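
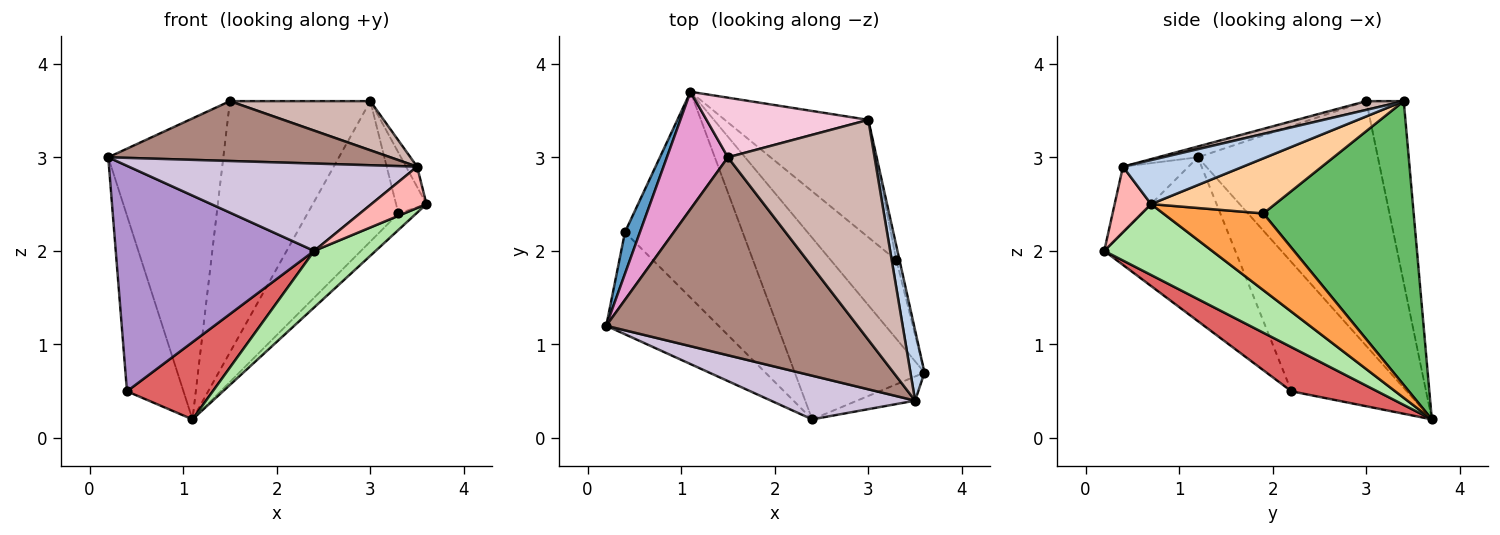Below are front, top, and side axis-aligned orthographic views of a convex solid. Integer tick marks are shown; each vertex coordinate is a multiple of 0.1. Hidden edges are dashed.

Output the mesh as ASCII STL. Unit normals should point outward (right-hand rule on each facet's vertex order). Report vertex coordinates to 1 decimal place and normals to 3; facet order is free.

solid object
 facet normal -0.893 0.438 0.104
  outer loop
   vertex 0.4 2.2 0.5
   vertex 0.2 1.2 3.0
   vertex 1.1 3.7 0.2
  endloop
 endfacet
 facet normal 0.949 0.087 0.303
  outer loop
   vertex 3.5 0.4 2.9
   vertex 3.6 0.7 2.5
   vertex 3.0 3.4 3.6
  endloop
 endfacet
 facet normal 0.754 0.135 -0.643
  outer loop
   vertex 3.3 1.9 2.4
   vertex 3.6 0.7 2.5
   vertex 1.1 3.7 0.2
  endloop
 endfacet
 facet normal 0.970 0.238 -0.055
  outer loop
   vertex 3.3 1.9 2.4
   vertex 3.0 3.4 3.6
   vertex 3.6 0.7 2.5
  endloop
 endfacet
 facet normal 0.785 0.475 -0.397
  outer loop
   vertex 3.3 1.9 2.4
   vertex 1.1 3.7 0.2
   vertex 3.0 3.4 3.6
  endloop
 endfacet
 facet normal 0.463 -0.264 -0.847
  outer loop
   vertex 2.4 0.2 2.0
   vertex 1.1 3.7 0.2
   vertex 3.6 0.7 2.5
  endloop
 endfacet
 facet normal 0.331 -0.331 -0.883
  outer loop
   vertex 2.4 0.2 2.0
   vertex 0.4 2.2 0.5
   vertex 1.1 3.7 0.2
  endloop
 endfacet
 facet normal 0.495 -0.750 -0.439
  outer loop
   vertex 2.4 0.2 2.0
   vertex 3.6 0.7 2.5
   vertex 3.5 0.4 2.9
  endloop
 endfacet
 facet normal -0.515 -0.781 -0.353
  outer loop
   vertex 2.4 0.2 2.0
   vertex 0.2 1.2 3.0
   vertex 0.4 2.2 0.5
  endloop
 endfacet
 facet normal -0.199 -0.877 0.438
  outer loop
   vertex 2.4 0.2 2.0
   vertex 3.5 0.4 2.9
   vertex 0.2 1.2 3.0
  endloop
 endfacet
 facet normal -0.041 -0.289 0.956
  outer loop
   vertex 1.5 3.0 3.6
   vertex 0.2 1.2 3.0
   vertex 3.5 0.4 2.9
  endloop
 endfacet
 facet normal 0.058 -0.218 0.974
  outer loop
   vertex 1.5 3.0 3.6
   vertex 3.5 0.4 2.9
   vertex 3.0 3.4 3.6
  endloop
 endfacet
 facet normal -0.825 0.527 0.206
  outer loop
   vertex 1.5 3.0 3.6
   vertex 1.1 3.7 0.2
   vertex 0.2 1.2 3.0
  endloop
 endfacet
 facet normal -0.251 0.942 0.223
  outer loop
   vertex 1.5 3.0 3.6
   vertex 3.0 3.4 3.6
   vertex 1.1 3.7 0.2
  endloop
 endfacet
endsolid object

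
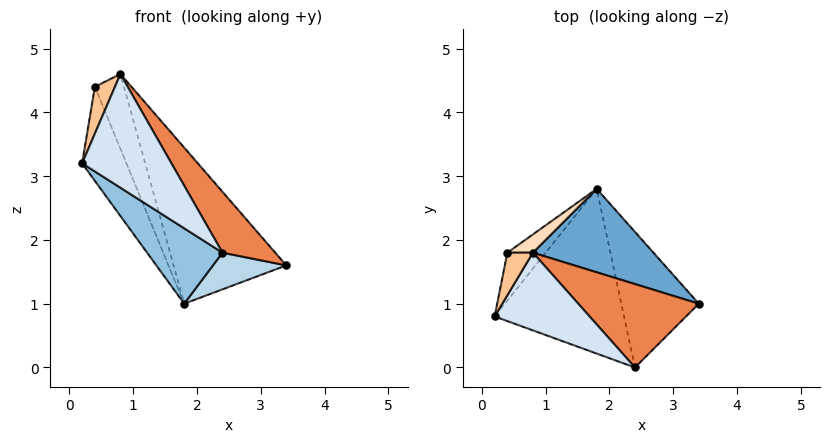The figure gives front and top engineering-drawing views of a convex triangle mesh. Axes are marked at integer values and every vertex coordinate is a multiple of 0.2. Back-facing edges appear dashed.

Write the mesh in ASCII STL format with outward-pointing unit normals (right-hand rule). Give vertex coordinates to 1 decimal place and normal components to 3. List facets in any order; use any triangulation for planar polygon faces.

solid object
 facet normal 0.632 0.683 0.365
  outer loop
   vertex 0.8 1.8 4.6
   vertex 3.4 1.0 1.6
   vertex 1.8 2.8 1.0
  endloop
 endfacet
 facet normal -0.590 -0.336 -0.734
  outer loop
   vertex 2.4 0.0 1.8
   vertex 0.2 0.8 3.2
   vertex 1.8 2.8 1.0
  endloop
 endfacet
 facet normal 0.068 -0.261 -0.963
  outer loop
   vertex 2.4 0.0 1.8
   vertex 1.8 2.8 1.0
   vertex 3.4 1.0 1.6
  endloop
 endfacet
 facet normal 0.059 -0.824 0.563
  outer loop
   vertex 2.4 0.0 1.8
   vertex 0.8 1.8 4.6
   vertex 0.2 0.8 3.2
  endloop
 endfacet
 facet normal 0.600 -0.471 0.646
  outer loop
   vertex 2.4 0.0 1.8
   vertex 3.4 1.0 1.6
   vertex 0.8 1.8 4.6
  endloop
 endfacet
 facet normal -0.867 0.445 -0.226
  outer loop
   vertex 0.4 1.8 4.4
   vertex 1.8 2.8 1.0
   vertex 0.2 0.8 3.2
  endloop
 endfacet
 facet normal -0.319 -0.701 0.638
  outer loop
   vertex 0.4 1.8 4.4
   vertex 0.2 0.8 3.2
   vertex 0.8 1.8 4.6
  endloop
 endfacet
 facet normal -0.118 0.965 0.235
  outer loop
   vertex 0.4 1.8 4.4
   vertex 0.8 1.8 4.6
   vertex 1.8 2.8 1.0
  endloop
 endfacet
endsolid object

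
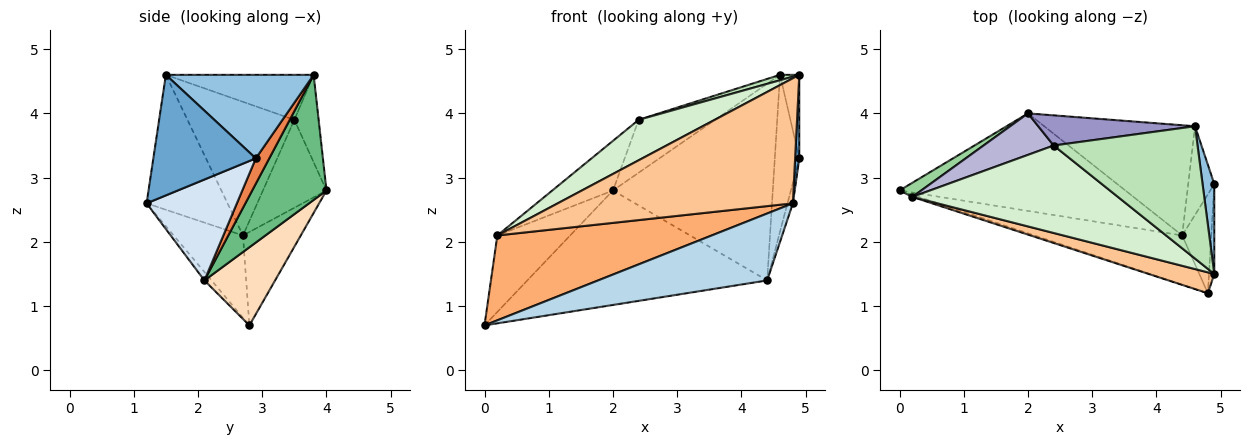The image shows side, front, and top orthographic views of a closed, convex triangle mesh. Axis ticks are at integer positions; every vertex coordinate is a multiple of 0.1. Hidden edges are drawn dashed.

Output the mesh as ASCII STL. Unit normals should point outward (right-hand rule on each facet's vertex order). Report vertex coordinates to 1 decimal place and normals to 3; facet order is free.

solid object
 facet normal 0.998 -0.041 -0.044
  outer loop
   vertex 4.9 1.5 4.6
   vertex 4.8 1.2 2.6
   vertex 4.9 2.9 3.3
  endloop
 endfacet
 facet normal 0.982 0.128 0.138
  outer loop
   vertex 4.9 1.5 4.6
   vertex 4.9 2.9 3.3
   vertex 4.6 3.8 4.6
  endloop
 endfacet
 facet normal -0.034 -0.805 -0.592
  outer loop
   vertex 4.4 2.1 1.4
   vertex 4.8 1.2 2.6
   vertex 0.0 2.8 0.7
  endloop
 endfacet
 facet normal 0.959 0.057 -0.277
  outer loop
   vertex 4.4 2.1 1.4
   vertex 4.9 2.9 3.3
   vertex 4.8 1.2 2.6
  endloop
 endfacet
 facet normal 0.431 0.785 -0.444
  outer loop
   vertex 4.4 2.1 1.4
   vertex 4.6 3.8 4.6
   vertex 4.9 2.9 3.3
  endloop
 endfacet
 facet normal -0.308 -0.951 -0.024
  outer loop
   vertex 0.2 2.7 2.1
   vertex 0.0 2.8 0.7
   vertex 4.8 1.2 2.6
  endloop
 endfacet
 facet normal -0.322 -0.934 0.156
  outer loop
   vertex 0.2 2.7 2.1
   vertex 4.8 1.2 2.6
   vertex 4.9 1.5 4.6
  endloop
 endfacet
 facet normal 0.219 0.743 -0.633
  outer loop
   vertex 2.0 4.0 2.8
   vertex 4.4 2.1 1.4
   vertex 0.0 2.8 0.7
  endloop
 endfacet
 facet normal 0.376 0.808 -0.453
  outer loop
   vertex 2.0 4.0 2.8
   vertex 4.6 3.8 4.6
   vertex 4.4 2.1 1.4
  endloop
 endfacet
 facet normal -0.615 0.775 0.143
  outer loop
   vertex 2.0 4.0 2.8
   vertex 0.0 2.8 0.7
   vertex 0.2 2.7 2.1
  endloop
 endfacet
 facet normal -0.298 -0.039 0.954
  outer loop
   vertex 2.4 3.5 3.9
   vertex 4.9 1.5 4.6
   vertex 4.6 3.8 4.6
  endloop
 endfacet
 facet normal -0.508 -0.362 0.782
  outer loop
   vertex 2.4 3.5 3.9
   vertex 0.2 2.7 2.1
   vertex 4.9 1.5 4.6
  endloop
 endfacet
 facet normal -0.266 0.837 0.477
  outer loop
   vertex 2.4 3.5 3.9
   vertex 4.6 3.8 4.6
   vertex 2.0 4.0 2.8
  endloop
 endfacet
 facet normal -0.626 0.598 0.500
  outer loop
   vertex 2.4 3.5 3.9
   vertex 2.0 4.0 2.8
   vertex 0.2 2.7 2.1
  endloop
 endfacet
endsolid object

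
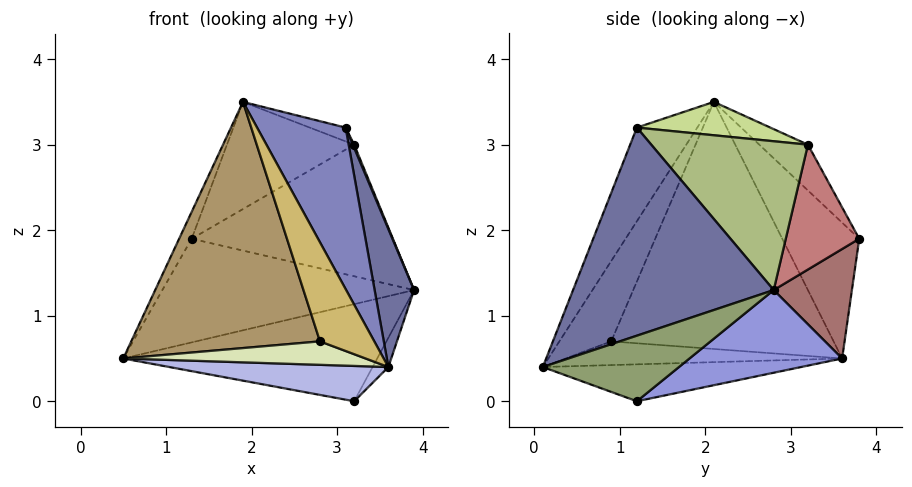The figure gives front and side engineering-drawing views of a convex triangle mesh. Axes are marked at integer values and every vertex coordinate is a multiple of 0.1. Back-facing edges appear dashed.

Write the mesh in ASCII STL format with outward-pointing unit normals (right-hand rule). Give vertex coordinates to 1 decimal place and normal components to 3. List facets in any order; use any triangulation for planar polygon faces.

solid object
 facet normal 0.952 -0.187 0.243
  outer loop
   vertex 3.1 1.2 3.2
   vertex 3.6 0.1 0.4
   vertex 3.9 2.8 1.3
  endloop
 endfacet
 facet normal -0.550 -0.806 0.218
  outer loop
   vertex 3.1 1.2 3.2
   vertex 1.9 2.1 3.5
   vertex 3.6 0.1 0.4
  endloop
 endfacet
 facet normal 0.309 0.515 -0.800
  outer loop
   vertex 3.2 1.2 0.0
   vertex 0.5 3.6 0.5
   vertex 3.9 2.8 1.3
  endloop
 endfacet
 facet normal -0.535 -0.454 -0.712
  outer loop
   vertex 3.2 1.2 0.0
   vertex 3.6 0.1 0.4
   vertex 0.5 3.6 0.5
  endloop
 endfacet
 facet normal 0.823 0.095 -0.560
  outer loop
   vertex 3.2 1.2 0.0
   vertex 3.9 2.8 1.3
   vertex 3.6 0.1 0.4
  endloop
 endfacet
 facet normal 0.924 -0.008 0.382
  outer loop
   vertex 3.2 3.2 3.0
   vertex 3.1 1.2 3.2
   vertex 3.9 2.8 1.3
  endloop
 endfacet
 facet normal 0.298 0.080 0.951
  outer loop
   vertex 3.2 3.2 3.0
   vertex 1.9 2.1 3.5
   vertex 3.1 1.2 3.2
  endloop
 endfacet
 facet normal -0.730 -0.640 -0.241
  outer loop
   vertex 2.8 0.9 0.7
   vertex 0.5 3.6 0.5
   vertex 3.6 0.1 0.4
  endloop
 endfacet
 facet normal -0.762 -0.647 0.032
  outer loop
   vertex 2.8 0.9 0.7
   vertex 1.9 2.1 3.5
   vertex 0.5 3.6 0.5
  endloop
 endfacet
 facet normal -0.688 -0.721 0.088
  outer loop
   vertex 2.8 0.9 0.7
   vertex 3.6 0.1 0.4
   vertex 1.9 2.1 3.5
  endloop
 endfacet
 facet normal -0.868 0.141 0.476
  outer loop
   vertex 1.3 3.8 1.9
   vertex 0.5 3.6 0.5
   vertex 1.9 2.1 3.5
  endloop
 endfacet
 facet normal -0.237 0.620 0.748
  outer loop
   vertex 1.3 3.8 1.9
   vertex 1.9 2.1 3.5
   vertex 3.2 3.2 3.0
  endloop
 endfacet
 facet normal 0.284 0.913 -0.293
  outer loop
   vertex 1.3 3.8 1.9
   vertex 3.9 2.8 1.3
   vertex 0.5 3.6 0.5
  endloop
 endfacet
 facet normal 0.342 0.936 -0.080
  outer loop
   vertex 1.3 3.8 1.9
   vertex 3.2 3.2 3.0
   vertex 3.9 2.8 1.3
  endloop
 endfacet
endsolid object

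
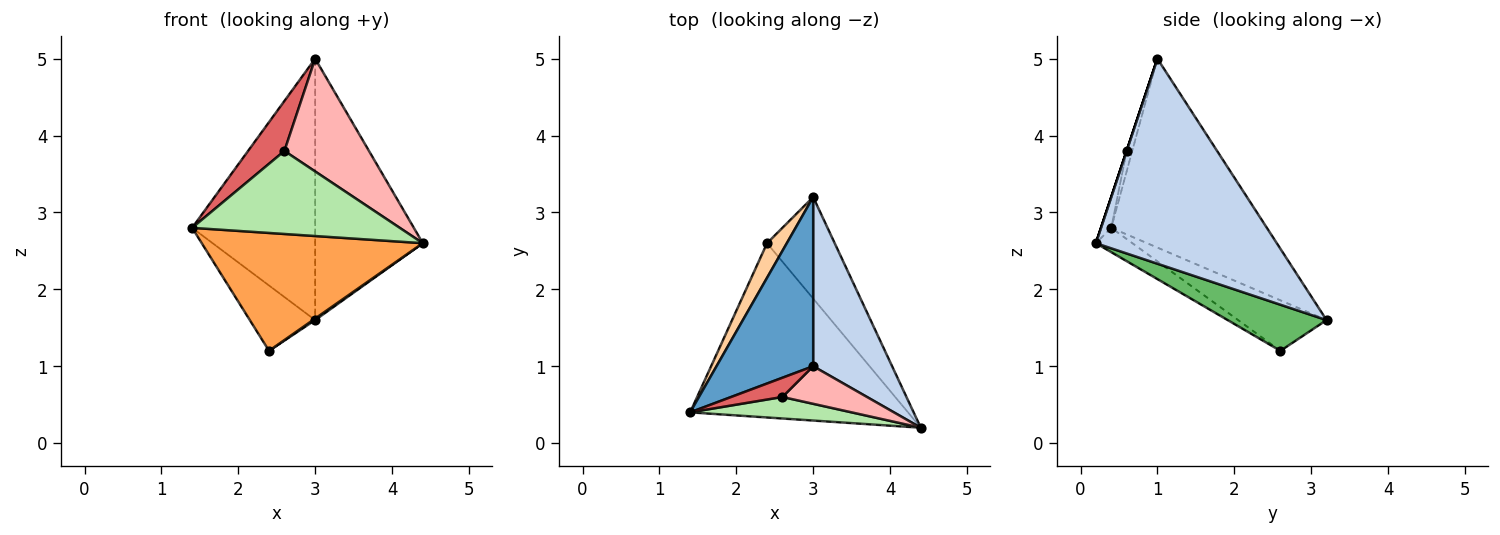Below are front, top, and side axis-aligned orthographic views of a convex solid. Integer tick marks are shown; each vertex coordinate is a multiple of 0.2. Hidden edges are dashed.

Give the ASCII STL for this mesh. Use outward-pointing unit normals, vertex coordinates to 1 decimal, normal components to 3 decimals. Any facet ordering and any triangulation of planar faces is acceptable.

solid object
 facet normal -0.728 0.576 0.372
  outer loop
   vertex 3.0 1.0 5.0
   vertex 3.0 3.2 1.6
   vertex 1.4 0.4 2.8
  endloop
 endfacet
 facet normal 0.816 0.485 0.314
  outer loop
   vertex 3.0 1.0 5.0
   vertex 4.4 0.2 2.6
   vertex 3.0 3.2 1.6
  endloop
 endfacet
 facet normal -0.092 -0.558 -0.825
  outer loop
   vertex 2.4 2.6 1.2
   vertex 4.4 0.2 2.6
   vertex 1.4 0.4 2.8
  endloop
 endfacet
 facet normal -0.767 0.567 0.300
  outer loop
   vertex 2.4 2.6 1.2
   vertex 1.4 0.4 2.8
   vertex 3.0 3.2 1.6
  endloop
 endfacet
 facet normal 0.563 -0.013 -0.826
  outer loop
   vertex 2.4 2.6 1.2
   vertex 3.0 3.2 1.6
   vertex 4.4 0.2 2.6
  endloop
 endfacet
 facet normal -0.048 -0.967 0.251
  outer loop
   vertex 2.6 0.6 3.8
   vertex 1.4 0.4 2.8
   vertex 4.4 0.2 2.6
  endloop
 endfacet
 facet normal -0.142 -0.924 0.355
  outer loop
   vertex 2.6 0.6 3.8
   vertex 3.0 1.0 5.0
   vertex 1.4 0.4 2.8
  endloop
 endfacet
 facet normal 0.000 -0.949 0.316
  outer loop
   vertex 2.6 0.6 3.8
   vertex 4.4 0.2 2.6
   vertex 3.0 1.0 5.0
  endloop
 endfacet
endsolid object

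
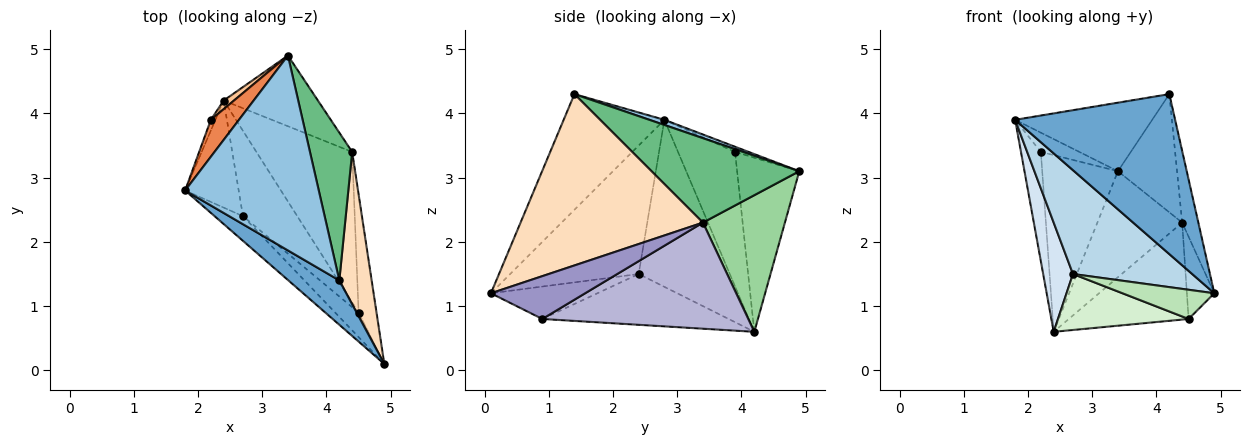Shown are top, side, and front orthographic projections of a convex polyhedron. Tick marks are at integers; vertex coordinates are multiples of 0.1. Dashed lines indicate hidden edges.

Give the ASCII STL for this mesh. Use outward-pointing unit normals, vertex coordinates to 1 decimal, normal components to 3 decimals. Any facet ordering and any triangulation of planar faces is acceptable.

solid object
 facet normal -0.519 -0.824 0.228
  outer loop
   vertex 4.2 1.4 4.3
   vertex 1.8 2.8 3.9
   vertex 4.9 0.1 1.2
  endloop
 endfacet
 facet normal 0.036 0.332 0.943
  outer loop
   vertex 4.2 1.4 4.3
   vertex 3.4 4.9 3.1
   vertex 1.8 2.8 3.9
  endloop
 endfacet
 facet normal -0.724 -0.671 -0.159
  outer loop
   vertex 2.7 2.4 1.5
   vertex 4.9 0.1 1.2
   vertex 1.8 2.8 3.9
  endloop
 endfacet
 facet normal -0.909 -0.297 -0.291
  outer loop
   vertex 2.7 2.4 1.5
   vertex 1.8 2.8 3.9
   vertex 2.4 4.2 0.6
  endloop
 endfacet
 facet normal -0.162 0.456 0.875
  outer loop
   vertex 2.2 3.9 3.4
   vertex 1.8 2.8 3.9
   vertex 3.4 4.9 3.1
  endloop
 endfacet
 facet normal -0.944 0.329 -0.032
  outer loop
   vertex 2.2 3.9 3.4
   vertex 2.4 4.2 0.6
   vertex 1.8 2.8 3.9
  endloop
 endfacet
 facet normal -0.634 0.772 0.037
  outer loop
   vertex 2.2 3.9 3.4
   vertex 3.4 4.9 3.1
   vertex 2.4 4.2 0.6
  endloop
 endfacet
 facet normal 0.979 0.087 0.185
  outer loop
   vertex 4.4 3.4 2.3
   vertex 4.2 1.4 4.3
   vertex 4.9 0.1 1.2
  endloop
 endfacet
 facet normal 0.842 0.337 0.421
  outer loop
   vertex 4.4 3.4 2.3
   vertex 3.4 4.9 3.1
   vertex 4.2 1.4 4.3
  endloop
 endfacet
 facet normal 0.627 0.648 -0.432
  outer loop
   vertex 4.4 3.4 2.3
   vertex 2.4 4.2 0.6
   vertex 3.4 4.9 3.1
  endloop
 endfacet
 facet normal -0.664 -0.572 -0.481
  outer loop
   vertex 4.5 0.9 0.8
   vertex 4.9 0.1 1.2
   vertex 2.7 2.4 1.5
  endloop
 endfacet
 facet normal -0.616 -0.432 -0.659
  outer loop
   vertex 4.5 0.9 0.8
   vertex 2.7 2.4 1.5
   vertex 2.4 4.2 0.6
  endloop
 endfacet
 facet normal 0.891 0.259 -0.373
  outer loop
   vertex 4.5 0.9 0.8
   vertex 4.4 3.4 2.3
   vertex 4.9 0.1 1.2
  endloop
 endfacet
 facet normal 0.681 0.396 -0.615
  outer loop
   vertex 4.5 0.9 0.8
   vertex 2.4 4.2 0.6
   vertex 4.4 3.4 2.3
  endloop
 endfacet
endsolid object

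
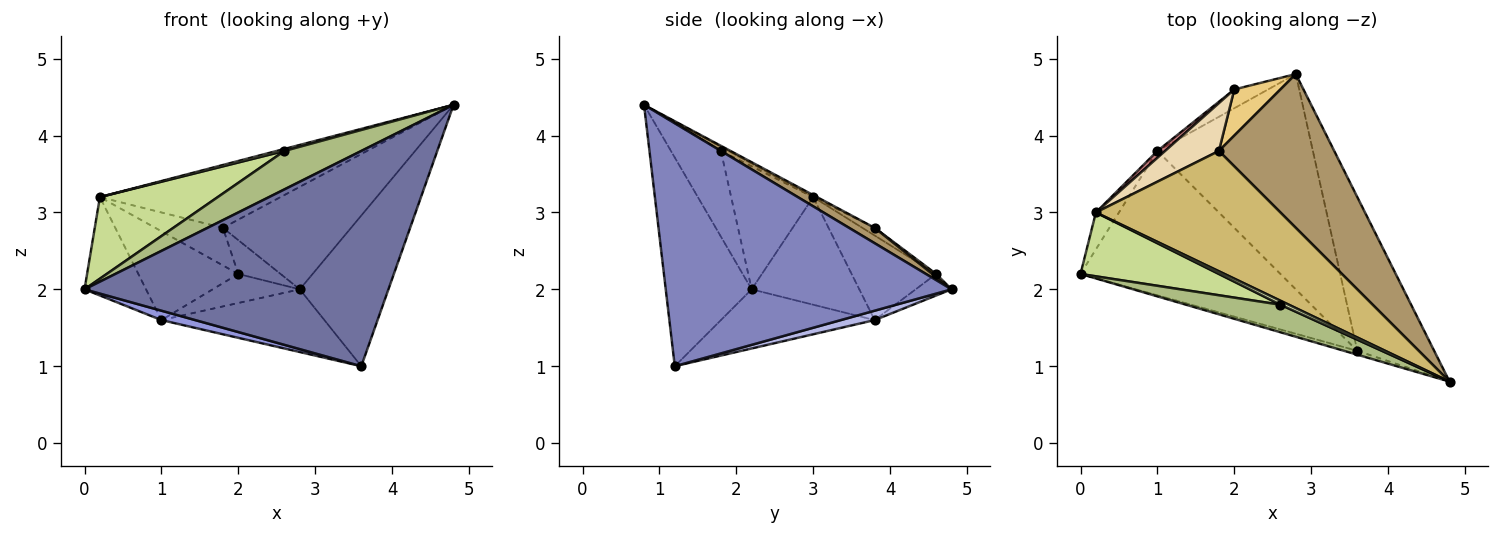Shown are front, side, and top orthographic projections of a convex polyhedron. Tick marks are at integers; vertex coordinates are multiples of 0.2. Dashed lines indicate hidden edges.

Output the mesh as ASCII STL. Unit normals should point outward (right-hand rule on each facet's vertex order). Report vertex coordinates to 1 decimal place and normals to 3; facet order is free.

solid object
 facet normal -0.272 -0.962 -0.017
  outer loop
   vertex 3.6 1.2 1.0
   vertex 4.8 0.8 4.4
   vertex 0.0 2.2 2.0
  endloop
 endfacet
 facet normal 0.914 0.284 -0.289
  outer loop
   vertex 3.6 1.2 1.0
   vertex 2.8 4.8 2.0
   vertex 4.8 0.8 4.4
  endloop
 endfacet
 facet normal -0.283 -0.062 -0.957
  outer loop
   vertex 1.0 3.8 1.6
   vertex 3.6 1.2 1.0
   vertex 0.0 2.2 2.0
  endloop
 endfacet
 facet normal 0.058 0.279 -0.959
  outer loop
   vertex 1.0 3.8 1.6
   vertex 2.8 4.8 2.0
   vertex 3.6 1.2 1.0
  endloop
 endfacet
 facet normal -0.854 0.488 -0.183
  outer loop
   vertex 1.0 3.8 1.6
   vertex 0.0 2.2 2.0
   vertex 0.2 3.0 3.2
  endloop
 endfacet
 facet normal -0.467 -0.719 0.515
  outer loop
   vertex 2.6 1.8 3.8
   vertex 0.0 2.2 2.0
   vertex 4.8 0.8 4.4
  endloop
 endfacet
 facet normal -0.480 -0.691 0.541
  outer loop
   vertex 2.6 1.8 3.8
   vertex 0.2 3.0 3.2
   vertex 0.0 2.2 2.0
  endloop
 endfacet
 facet normal -0.408 -0.408 0.816
  outer loop
   vertex 2.6 1.8 3.8
   vertex 4.8 0.8 4.4
   vertex 0.2 3.0 3.2
  endloop
 endfacet
 facet normal 0.110 0.551 0.827
  outer loop
   vertex 1.8 3.8 2.8
   vertex 4.8 0.8 4.4
   vertex 2.8 4.8 2.0
  endloop
 endfacet
 facet normal -0.010 0.463 0.886
  outer loop
   vertex 1.8 3.8 2.8
   vertex 0.2 3.0 3.2
   vertex 4.8 0.8 4.4
  endloop
 endfacet
 facet normal 0.054 0.591 0.805
  outer loop
   vertex 2.0 4.6 2.2
   vertex 1.8 3.8 2.8
   vertex 2.8 4.8 2.0
  endloop
 endfacet
 facet normal -0.112 0.614 0.781
  outer loop
   vertex 2.0 4.6 2.2
   vertex 0.2 3.0 3.2
   vertex 1.8 3.8 2.8
  endloop
 endfacet
 facet normal -0.327 0.793 -0.513
  outer loop
   vertex 2.0 4.6 2.2
   vertex 2.8 4.8 2.0
   vertex 1.0 3.8 1.6
  endloop
 endfacet
 facet normal -0.645 0.762 0.059
  outer loop
   vertex 2.0 4.6 2.2
   vertex 1.0 3.8 1.6
   vertex 0.2 3.0 3.2
  endloop
 endfacet
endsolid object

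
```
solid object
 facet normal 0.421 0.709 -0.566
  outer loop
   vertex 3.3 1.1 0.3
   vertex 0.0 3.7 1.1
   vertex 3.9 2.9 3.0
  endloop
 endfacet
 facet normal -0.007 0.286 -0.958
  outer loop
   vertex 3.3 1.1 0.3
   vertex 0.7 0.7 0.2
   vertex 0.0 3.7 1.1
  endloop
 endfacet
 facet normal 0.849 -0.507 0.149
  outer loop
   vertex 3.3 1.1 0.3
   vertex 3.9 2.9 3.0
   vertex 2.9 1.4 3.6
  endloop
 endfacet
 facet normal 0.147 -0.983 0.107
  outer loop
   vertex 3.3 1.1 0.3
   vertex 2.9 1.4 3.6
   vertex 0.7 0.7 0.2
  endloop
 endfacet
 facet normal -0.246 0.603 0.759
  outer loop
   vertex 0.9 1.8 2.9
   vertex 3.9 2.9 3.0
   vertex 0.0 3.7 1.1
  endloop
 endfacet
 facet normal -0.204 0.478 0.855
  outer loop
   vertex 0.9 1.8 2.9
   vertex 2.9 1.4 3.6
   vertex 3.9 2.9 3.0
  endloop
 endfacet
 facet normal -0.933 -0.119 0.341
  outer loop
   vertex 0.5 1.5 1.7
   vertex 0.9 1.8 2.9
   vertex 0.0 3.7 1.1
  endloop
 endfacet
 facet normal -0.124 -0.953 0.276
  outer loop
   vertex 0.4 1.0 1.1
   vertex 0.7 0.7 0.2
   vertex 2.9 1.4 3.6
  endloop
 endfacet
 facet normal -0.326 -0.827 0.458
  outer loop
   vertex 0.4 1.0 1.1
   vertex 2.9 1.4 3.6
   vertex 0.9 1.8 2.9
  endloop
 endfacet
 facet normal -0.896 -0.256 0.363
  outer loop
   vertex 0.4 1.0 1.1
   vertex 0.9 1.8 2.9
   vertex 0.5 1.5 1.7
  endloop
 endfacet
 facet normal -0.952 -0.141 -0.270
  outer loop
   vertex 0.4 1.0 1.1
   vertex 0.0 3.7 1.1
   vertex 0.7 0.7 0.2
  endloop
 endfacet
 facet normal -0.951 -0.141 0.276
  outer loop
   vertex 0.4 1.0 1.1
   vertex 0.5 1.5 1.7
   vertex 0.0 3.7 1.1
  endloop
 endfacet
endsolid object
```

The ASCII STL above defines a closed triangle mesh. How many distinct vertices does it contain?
8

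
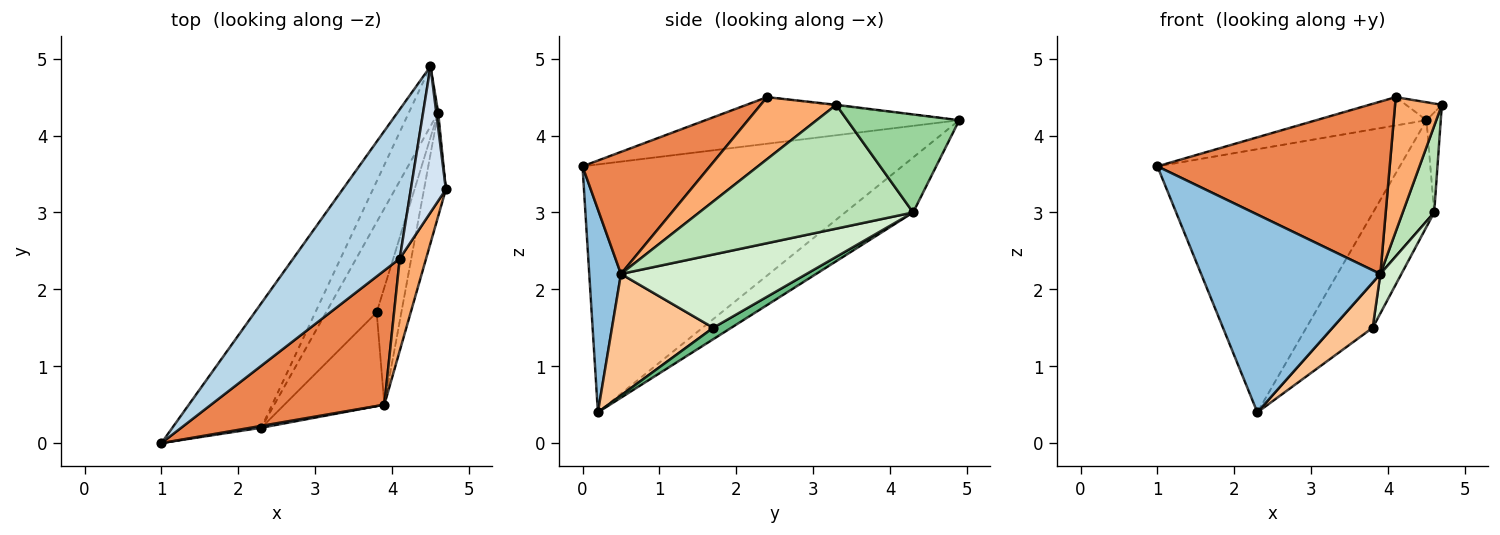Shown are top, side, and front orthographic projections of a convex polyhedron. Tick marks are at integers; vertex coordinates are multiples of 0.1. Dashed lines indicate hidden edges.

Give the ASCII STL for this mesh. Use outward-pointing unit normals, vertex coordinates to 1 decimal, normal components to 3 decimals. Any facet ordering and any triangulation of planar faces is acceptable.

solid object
 facet normal -0.766 0.581 -0.275
  outer loop
   vertex 2.3 0.2 0.4
   vertex 1.0 0.0 3.6
   vertex 4.5 4.9 4.2
  endloop
 endfacet
 facet normal 0.174 -0.985 0.009
  outer loop
   vertex 3.9 0.5 2.2
   vertex 1.0 0.0 3.6
   vertex 2.3 0.2 0.4
  endloop
 endfacet
 facet normal -0.395 0.171 0.903
  outer loop
   vertex 4.1 2.4 4.5
   vertex 4.5 4.9 4.2
   vertex 1.0 0.0 3.6
  endloop
 endfacet
 facet normal -0.017 0.122 0.992
  outer loop
   vertex 4.1 2.4 4.5
   vertex 4.7 3.3 4.4
   vertex 4.5 4.9 4.2
  endloop
 endfacet
 facet normal 0.397 -0.724 0.564
  outer loop
   vertex 4.1 2.4 4.5
   vertex 1.0 0.0 3.6
   vertex 3.9 0.5 2.2
  endloop
 endfacet
 facet normal 0.800 -0.495 0.340
  outer loop
   vertex 4.1 2.4 4.5
   vertex 3.9 0.5 2.2
   vertex 4.7 3.3 4.4
  endloop
 endfacet
 facet normal 0.738 -0.293 -0.608
  outer loop
   vertex 3.8 1.7 1.5
   vertex 3.9 0.5 2.2
   vertex 2.3 0.2 0.4
  endloop
 endfacet
 facet normal -0.691 0.621 -0.368
  outer loop
   vertex 4.6 4.3 3.0
   vertex 2.3 0.2 0.4
   vertex 4.5 4.9 4.2
  endloop
 endfacet
 facet normal 0.198 0.444 -0.874
  outer loop
   vertex 4.6 4.3 3.0
   vertex 3.8 1.7 1.5
   vertex 2.3 0.2 0.4
  endloop
 endfacet
 facet normal 0.992 0.126 0.019
  outer loop
   vertex 4.6 4.3 3.0
   vertex 4.5 4.9 4.2
   vertex 4.7 3.3 4.4
  endloop
 endfacet
 facet normal 0.975 -0.143 -0.172
  outer loop
   vertex 4.6 4.3 3.0
   vertex 4.7 3.3 4.4
   vertex 3.9 0.5 2.2
  endloop
 endfacet
 facet normal 0.942 -0.107 -0.318
  outer loop
   vertex 4.6 4.3 3.0
   vertex 3.9 0.5 2.2
   vertex 3.8 1.7 1.5
  endloop
 endfacet
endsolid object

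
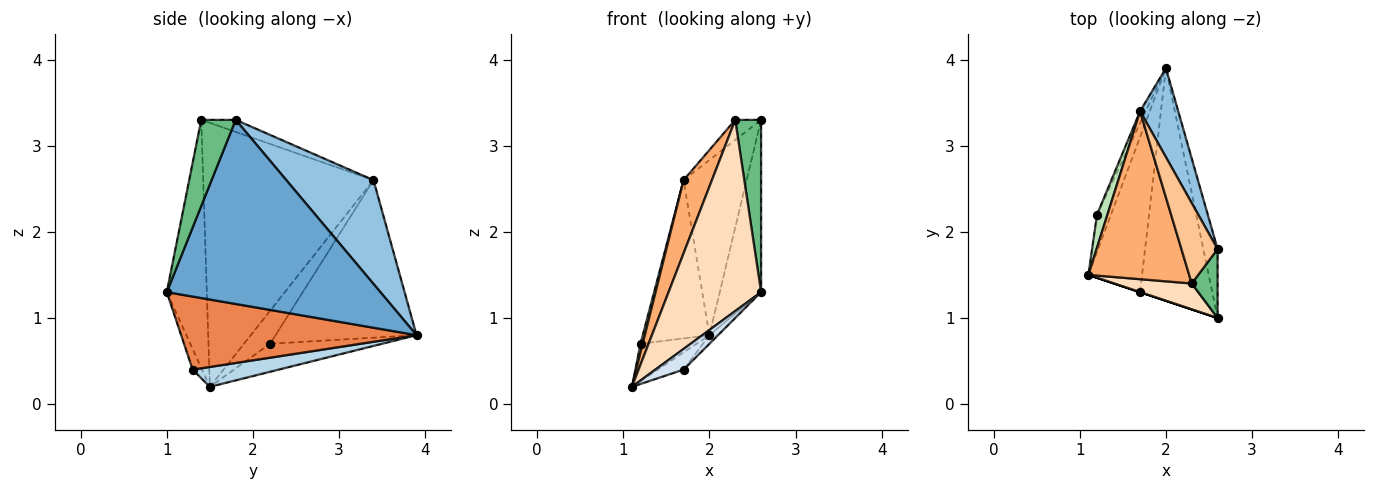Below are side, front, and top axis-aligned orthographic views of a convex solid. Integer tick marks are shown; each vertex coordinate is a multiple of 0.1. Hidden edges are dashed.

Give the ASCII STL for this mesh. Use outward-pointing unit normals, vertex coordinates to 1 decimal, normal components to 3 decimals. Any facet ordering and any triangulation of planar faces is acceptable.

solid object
 facet normal 0.979 0.189 -0.076
  outer loop
   vertex 2.6 1.0 1.3
   vertex 2.0 3.9 0.8
   vertex 2.6 1.8 3.3
  endloop
 endfacet
 facet normal 0.777 0.562 0.285
  outer loop
   vertex 1.7 3.4 2.6
   vertex 2.6 1.8 3.3
   vertex 2.0 3.9 0.8
  endloop
 endfacet
 facet normal 0.345 0.104 -0.933
  outer loop
   vertex 1.7 1.3 0.4
   vertex 1.1 1.5 0.2
   vertex 2.0 3.9 0.8
  endloop
 endfacet
 facet normal -0.316 -0.949 0.000
  outer loop
   vertex 1.7 1.3 0.4
   vertex 2.6 1.0 1.3
   vertex 1.1 1.5 0.2
  endloop
 endfacet
 facet normal 0.711 0.026 -0.703
  outer loop
   vertex 1.7 1.3 0.4
   vertex 2.0 3.9 0.8
   vertex 2.6 1.0 1.3
  endloop
 endfacet
 facet normal -0.923 -0.154 0.352
  outer loop
   vertex 2.3 1.4 3.3
   vertex 1.7 3.4 2.6
   vertex 1.1 1.5 0.2
  endloop
 endfacet
 facet normal -0.308 0.231 0.923
  outer loop
   vertex 2.3 1.4 3.3
   vertex 2.6 1.8 3.3
   vertex 1.7 3.4 2.6
  endloop
 endfacet
 facet normal -0.394 -0.911 0.123
  outer loop
   vertex 2.3 1.4 3.3
   vertex 1.1 1.5 0.2
   vertex 2.6 1.0 1.3
  endloop
 endfacet
 facet normal 0.778 -0.583 0.233
  outer loop
   vertex 2.3 1.4 3.3
   vertex 2.6 1.0 1.3
   vertex 2.6 1.8 3.3
  endloop
 endfacet
 facet normal -0.816 0.408 -0.408
  outer loop
   vertex 1.2 2.2 0.7
   vertex 2.0 3.9 0.8
   vertex 1.1 1.5 0.2
  endloop
 endfacet
 facet normal -0.951 -0.078 0.300
  outer loop
   vertex 1.2 2.2 0.7
   vertex 1.1 1.5 0.2
   vertex 1.7 3.4 2.6
  endloop
 endfacet
 facet normal -0.904 0.427 -0.032
  outer loop
   vertex 1.2 2.2 0.7
   vertex 1.7 3.4 2.6
   vertex 2.0 3.9 0.8
  endloop
 endfacet
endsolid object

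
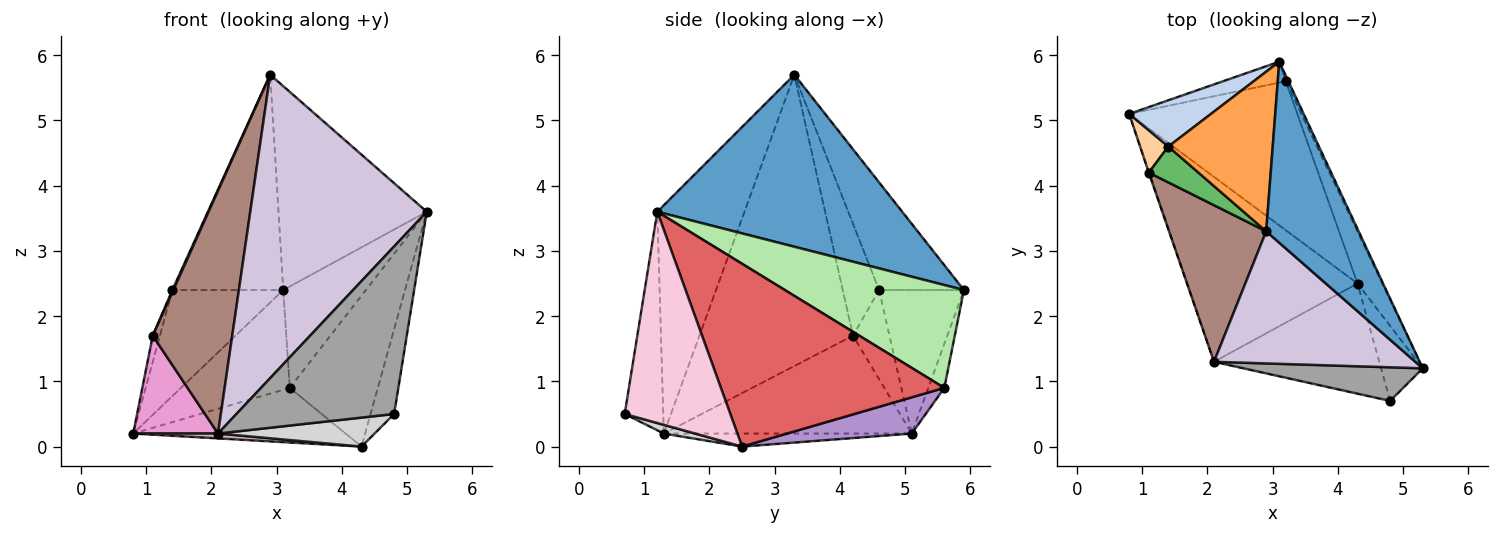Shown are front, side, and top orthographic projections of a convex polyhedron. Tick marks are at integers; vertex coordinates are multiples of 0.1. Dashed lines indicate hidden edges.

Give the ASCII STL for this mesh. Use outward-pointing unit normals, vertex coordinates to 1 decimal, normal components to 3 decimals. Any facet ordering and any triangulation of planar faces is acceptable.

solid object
 facet normal 0.777 0.470 0.418
  outer loop
   vertex 2.9 3.3 5.7
   vertex 5.3 1.2 3.6
   vertex 3.1 5.9 2.4
  endloop
 endfacet
 facet normal -0.574 0.751 0.327
  outer loop
   vertex 1.4 4.6 2.4
   vertex 3.1 5.9 2.4
   vertex 0.8 5.1 0.2
  endloop
 endfacet
 facet normal -0.523 0.684 0.508
  outer loop
   vertex 1.4 4.6 2.4
   vertex 2.9 3.3 5.7
   vertex 3.1 5.9 2.4
  endloop
 endfacet
 facet normal -0.937 0.183 0.297
  outer loop
   vertex 1.4 4.6 2.4
   vertex 0.8 5.1 0.2
   vertex 1.1 4.2 1.7
  endloop
 endfacet
 facet normal -0.914 -0.025 0.406
  outer loop
   vertex 1.4 4.6 2.4
   vertex 1.1 4.2 1.7
   vertex 2.9 3.3 5.7
  endloop
 endfacet
 facet normal 0.908 0.419 -0.023
  outer loop
   vertex 3.2 5.6 0.9
   vertex 3.1 5.9 2.4
   vertex 5.3 1.2 3.6
  endloop
 endfacet
 facet normal 0.923 0.364 -0.125
  outer loop
   vertex 3.2 5.6 0.9
   vertex 5.3 1.2 3.6
   vertex 4.3 2.5 0.0
  endloop
 endfacet
 facet normal -0.143 0.969 -0.203
  outer loop
   vertex 3.2 5.6 0.9
   vertex 0.8 5.1 0.2
   vertex 3.1 5.9 2.4
  endloop
 endfacet
 facet normal 0.198 0.337 -0.920
  outer loop
   vertex 3.2 5.6 0.9
   vertex 4.3 2.5 0.0
   vertex 0.8 5.1 0.2
  endloop
 endfacet
 facet normal -0.413 -0.835 0.364
  outer loop
   vertex 2.1 1.3 0.2
   vertex 5.3 1.2 3.6
   vertex 2.9 3.3 5.7
  endloop
 endfacet
 facet normal -0.852 -0.441 0.284
  outer loop
   vertex 2.1 1.3 0.2
   vertex 2.9 3.3 5.7
   vertex 1.1 4.2 1.7
  endloop
 endfacet
 facet normal -0.076 -0.026 -0.997
  outer loop
   vertex 2.1 1.3 0.2
   vertex 0.8 5.1 0.2
   vertex 4.3 2.5 0.0
  endloop
 endfacet
 facet normal -0.946 -0.324 -0.005
  outer loop
   vertex 2.1 1.3 0.2
   vertex 1.1 4.2 1.7
   vertex 0.8 5.1 0.2
  endloop
 endfacet
 facet normal 0.958 0.214 -0.189
  outer loop
   vertex 4.8 0.7 0.5
   vertex 4.3 2.5 0.0
   vertex 5.3 1.2 3.6
  endloop
 endfacet
 facet normal -0.233 -0.953 0.191
  outer loop
   vertex 4.8 0.7 0.5
   vertex 5.3 1.2 3.6
   vertex 2.1 1.3 0.2
  endloop
 endfacet
 facet normal 0.051 -0.254 -0.966
  outer loop
   vertex 4.8 0.7 0.5
   vertex 2.1 1.3 0.2
   vertex 4.3 2.5 0.0
  endloop
 endfacet
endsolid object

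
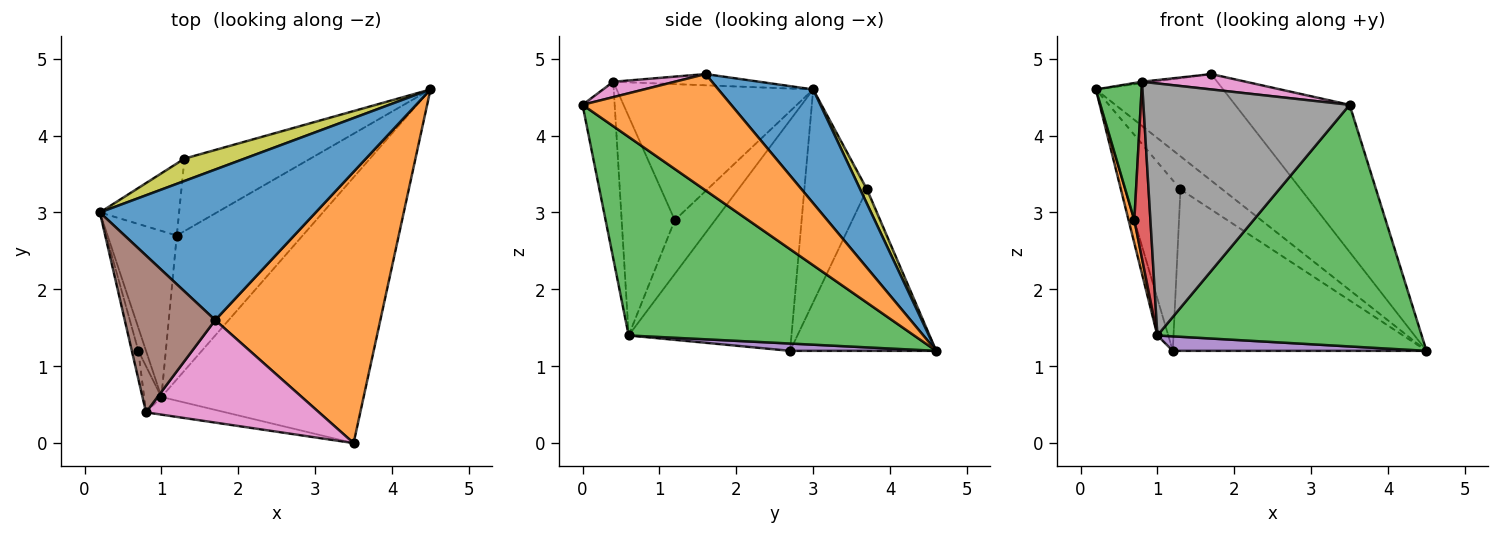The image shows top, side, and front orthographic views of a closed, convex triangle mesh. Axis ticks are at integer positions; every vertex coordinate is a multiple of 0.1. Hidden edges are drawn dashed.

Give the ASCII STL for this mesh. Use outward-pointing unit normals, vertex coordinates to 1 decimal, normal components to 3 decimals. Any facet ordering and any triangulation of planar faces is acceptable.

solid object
 facet normal 0.395 0.531 0.750
  outer loop
   vertex 1.7 1.6 4.8
   vertex 4.5 4.6 1.2
   vertex 0.2 3.0 4.6
  endloop
 endfacet
 facet normal 0.526 0.405 0.747
  outer loop
   vertex 1.7 1.6 4.8
   vertex 3.5 0.0 4.4
   vertex 4.5 4.6 1.2
  endloop
 endfacet
 facet normal 0.588 -0.544 -0.599
  outer loop
   vertex 1.0 0.6 1.4
   vertex 4.5 4.6 1.2
   vertex 3.5 0.0 4.4
  endloop
 endfacet
 facet normal -0.956 0.064 -0.287
  outer loop
   vertex 1.2 2.7 1.2
   vertex 1.0 0.6 1.4
   vertex 0.2 3.0 4.6
  endloop
 endfacet
 facet normal 0.058 -0.100 -0.993
  outer loop
   vertex 1.2 2.7 1.2
   vertex 4.5 4.6 1.2
   vertex 1.0 0.6 1.4
  endloop
 endfacet
 facet normal -0.123 0.010 0.992
  outer loop
   vertex 0.8 0.4 4.7
   vertex 1.7 1.6 4.8
   vertex 0.2 3.0 4.6
  endloop
 endfacet
 facet normal 0.088 -0.148 0.985
  outer loop
   vertex 0.8 0.4 4.7
   vertex 3.5 0.0 4.4
   vertex 1.7 1.6 4.8
  endloop
 endfacet
 facet normal -0.154 -0.986 -0.069
  outer loop
   vertex 0.8 0.4 4.7
   vertex 1.0 0.6 1.4
   vertex 3.5 0.0 4.4
  endloop
 endfacet
 facet normal 0.133 0.821 0.555
  outer loop
   vertex 1.3 3.7 3.3
   vertex 0.2 3.0 4.6
   vertex 4.5 4.6 1.2
  endloop
 endfacet
 facet normal -0.723 0.637 -0.269
  outer loop
   vertex 1.3 3.7 3.3
   vertex 1.2 2.7 1.2
   vertex 0.2 3.0 4.6
  endloop
 endfacet
 facet normal -0.465 0.808 -0.362
  outer loop
   vertex 1.3 3.7 3.3
   vertex 4.5 4.6 1.2
   vertex 1.2 2.7 1.2
  endloop
 endfacet
 facet normal -0.980 -0.140 -0.140
  outer loop
   vertex 0.7 1.2 2.9
   vertex 0.2 3.0 4.6
   vertex 1.0 0.6 1.4
  endloop
 endfacet
 facet normal -0.973 -0.226 -0.047
  outer loop
   vertex 0.7 1.2 2.9
   vertex 0.8 0.4 4.7
   vertex 0.2 3.0 4.6
  endloop
 endfacet
 facet normal -0.954 -0.289 -0.075
  outer loop
   vertex 0.7 1.2 2.9
   vertex 1.0 0.6 1.4
   vertex 0.8 0.4 4.7
  endloop
 endfacet
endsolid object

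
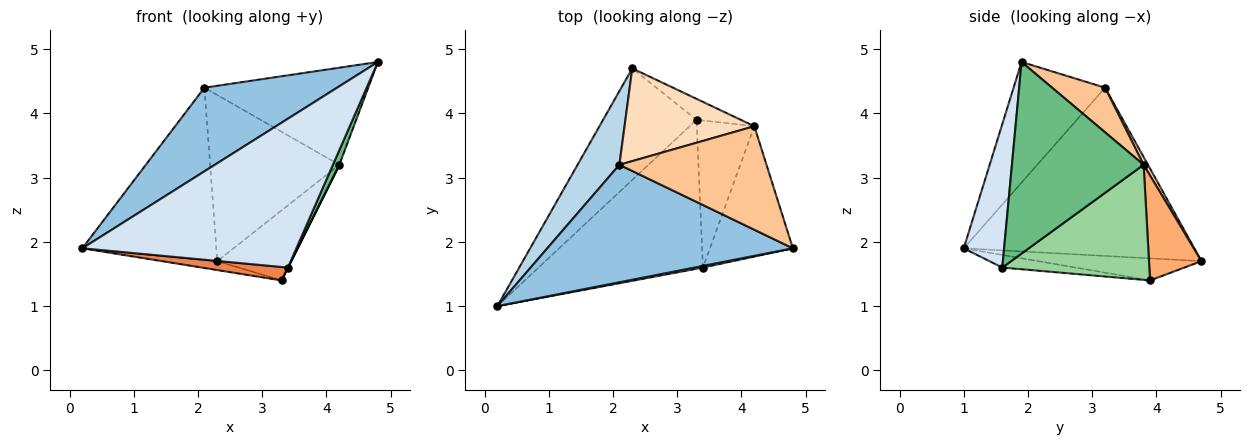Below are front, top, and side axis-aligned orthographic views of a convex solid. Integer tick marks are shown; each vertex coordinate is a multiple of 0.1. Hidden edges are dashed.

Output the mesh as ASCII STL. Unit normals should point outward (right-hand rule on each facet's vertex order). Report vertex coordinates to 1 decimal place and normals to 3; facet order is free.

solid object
 facet normal -0.229 0.078 -0.970
  outer loop
   vertex 3.3 3.9 1.4
   vertex 0.2 1.0 1.9
   vertex 2.3 4.7 1.7
  endloop
 endfacet
 facet normal -0.371 -0.539 0.756
  outer loop
   vertex 2.1 3.2 4.4
   vertex 0.2 1.0 1.9
   vertex 4.8 1.9 4.8
  endloop
 endfacet
 facet normal -0.845 0.491 0.210
  outer loop
   vertex 2.1 3.2 4.4
   vertex 2.3 4.7 1.7
   vertex 0.2 1.0 1.9
  endloop
 endfacet
 facet normal 0.185 -0.983 0.011
  outer loop
   vertex 3.4 1.6 1.6
   vertex 4.8 1.9 4.8
   vertex 0.2 1.0 1.9
  endloop
 endfacet
 facet normal -0.076 -0.090 -0.993
  outer loop
   vertex 3.4 1.6 1.6
   vertex 0.2 1.0 1.9
   vertex 3.3 3.9 1.4
  endloop
 endfacet
 facet normal 0.562 0.792 -0.237
  outer loop
   vertex 4.2 3.8 3.2
   vertex 3.3 3.9 1.4
   vertex 2.3 4.7 1.7
  endloop
 endfacet
 facet normal 0.216 0.668 0.712
  outer loop
   vertex 4.2 3.8 3.2
   vertex 2.1 3.2 4.4
   vertex 4.8 1.9 4.8
  endloop
 endfacet
 facet normal 0.029 0.873 0.487
  outer loop
   vertex 4.2 3.8 3.2
   vertex 2.3 4.7 1.7
   vertex 2.1 3.2 4.4
  endloop
 endfacet
 facet normal 0.917 -0.045 -0.397
  outer loop
   vertex 4.2 3.8 3.2
   vertex 4.8 1.9 4.8
   vertex 3.4 1.6 1.6
  endloop
 endfacet
 facet normal 0.894 0.000 -0.447
  outer loop
   vertex 4.2 3.8 3.2
   vertex 3.4 1.6 1.6
   vertex 3.3 3.9 1.4
  endloop
 endfacet
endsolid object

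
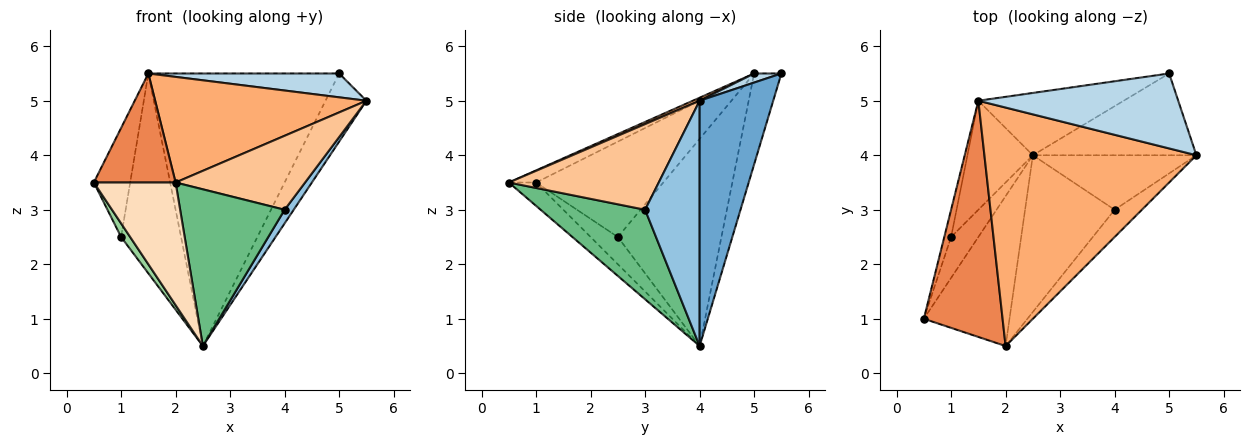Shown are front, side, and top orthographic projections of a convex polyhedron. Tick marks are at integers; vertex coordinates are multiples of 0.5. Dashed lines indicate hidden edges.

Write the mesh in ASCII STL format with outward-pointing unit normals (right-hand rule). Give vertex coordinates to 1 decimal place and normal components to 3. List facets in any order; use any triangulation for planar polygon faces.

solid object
 facet normal 0.755 0.420 -0.504
  outer loop
   vertex 2.5 4.0 0.5
   vertex 5.0 5.5 5.5
   vertex 5.5 4.0 5.0
  endloop
 endfacet
 facet normal 0.824 -0.137 -0.549
  outer loop
   vertex 4.0 3.0 3.0
   vertex 2.5 4.0 0.5
   vertex 5.5 4.0 5.0
  endloop
 endfacet
 facet normal 0.043 -0.303 0.952
  outer loop
   vertex 1.5 5.0 5.5
   vertex 5.5 4.0 5.0
   vertex 5.0 5.5 5.5
  endloop
 endfacet
 facet normal -0.138 0.966 -0.221
  outer loop
   vertex 1.5 5.0 5.5
   vertex 5.0 5.5 5.5
   vertex 2.5 4.0 0.5
  endloop
 endfacet
 facet normal -0.138 -0.415 0.899
  outer loop
   vertex 2.0 0.5 3.5
   vertex 1.5 5.0 5.5
   vertex 0.5 1.0 3.5
  endloop
 endfacet
 facet normal 0.013 -0.405 0.914
  outer loop
   vertex 2.0 0.5 3.5
   vertex 5.5 4.0 5.0
   vertex 1.5 5.0 5.5
  endloop
 endfacet
 facet normal 0.736 -0.635 -0.234
  outer loop
   vertex 2.0 0.5 3.5
   vertex 4.0 3.0 3.0
   vertex 5.5 4.0 5.0
  endloop
 endfacet
 facet normal -0.207 -0.620 -0.757
  outer loop
   vertex 2.0 0.5 3.5
   vertex 0.5 1.0 3.5
   vertex 2.5 4.0 0.5
  endloop
 endfacet
 facet normal 0.577 -0.577 -0.577
  outer loop
   vertex 2.0 0.5 3.5
   vertex 2.5 4.0 0.5
   vertex 4.0 3.0 3.0
  endloop
 endfacet
 facet normal -0.688 -0.229 -0.688
  outer loop
   vertex 1.0 2.5 2.5
   vertex 2.5 4.0 0.5
   vertex 0.5 1.0 3.5
  endloop
 endfacet
 facet normal -0.959 0.274 -0.069
  outer loop
   vertex 1.0 2.5 2.5
   vertex 0.5 1.0 3.5
   vertex 1.5 5.0 5.5
  endloop
 endfacet
 facet normal -0.835 0.483 -0.264
  outer loop
   vertex 1.0 2.5 2.5
   vertex 1.5 5.0 5.5
   vertex 2.5 4.0 0.5
  endloop
 endfacet
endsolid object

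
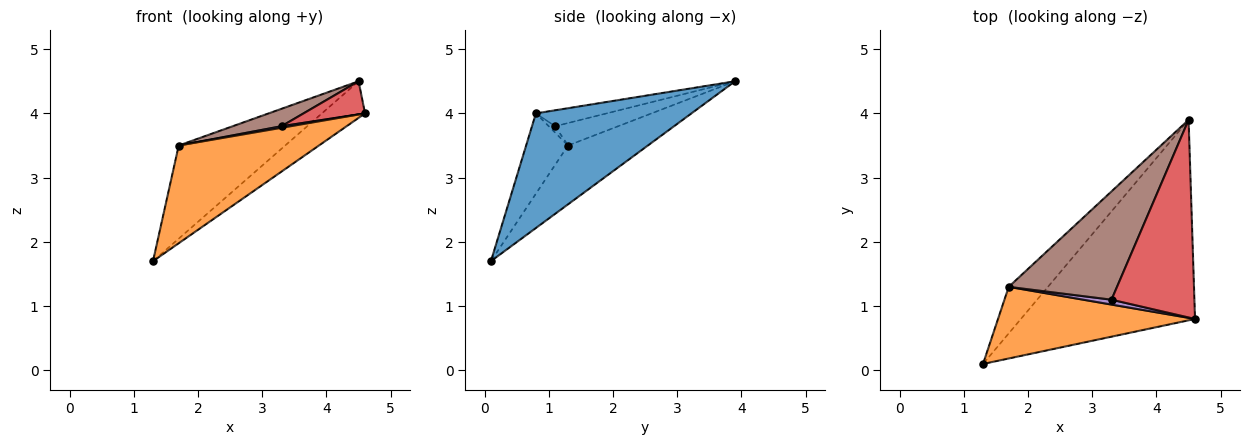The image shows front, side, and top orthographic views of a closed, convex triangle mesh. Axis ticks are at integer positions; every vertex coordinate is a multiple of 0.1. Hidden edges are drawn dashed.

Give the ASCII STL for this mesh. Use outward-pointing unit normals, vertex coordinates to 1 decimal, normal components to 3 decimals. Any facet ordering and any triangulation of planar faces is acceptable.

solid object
 facet normal 0.544 0.151 -0.826
  outer loop
   vertex 4.5 3.9 4.5
   vertex 4.6 0.8 4.0
   vertex 1.3 0.1 1.7
  endloop
 endfacet
 facet normal -0.234 -0.784 0.575
  outer loop
   vertex 1.7 1.3 3.5
   vertex 1.3 0.1 1.7
   vertex 4.6 0.8 4.0
  endloop
 endfacet
 facet normal -0.557 0.743 -0.371
  outer loop
   vertex 1.7 1.3 3.5
   vertex 4.5 3.9 4.5
   vertex 1.3 0.1 1.7
  endloop
 endfacet
 facet normal -0.187 -0.162 0.969
  outer loop
   vertex 3.3 1.1 3.8
   vertex 4.6 0.8 4.0
   vertex 4.5 3.9 4.5
  endloop
 endfacet
 facet normal -0.212 -0.296 0.931
  outer loop
   vertex 3.3 1.1 3.8
   vertex 1.7 1.3 3.5
   vertex 4.6 0.8 4.0
  endloop
 endfacet
 facet normal -0.201 -0.156 0.967
  outer loop
   vertex 3.3 1.1 3.8
   vertex 4.5 3.9 4.5
   vertex 1.7 1.3 3.5
  endloop
 endfacet
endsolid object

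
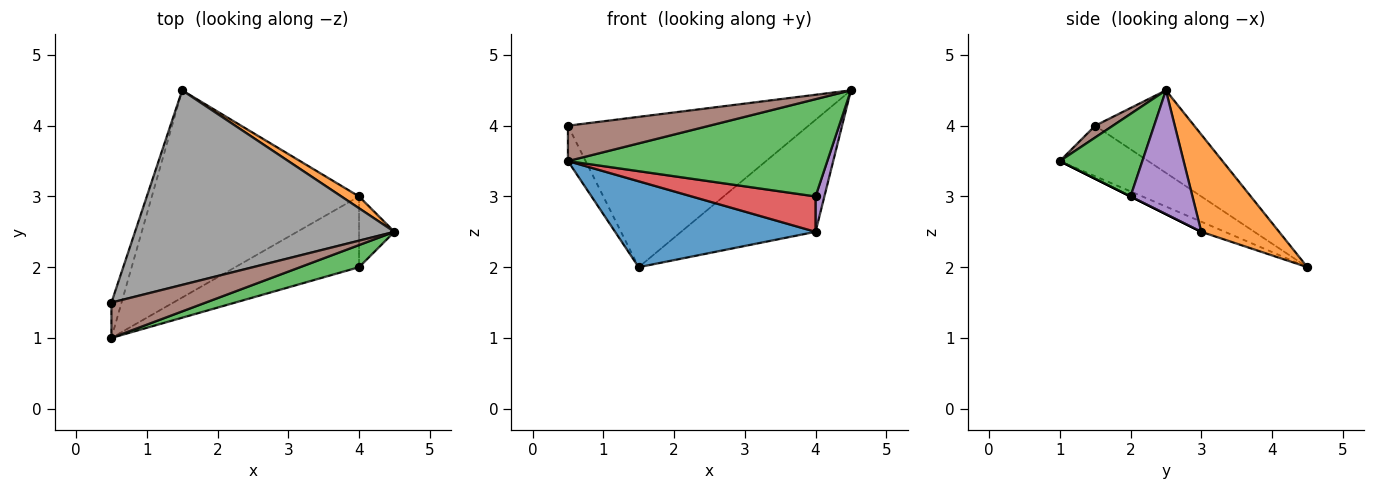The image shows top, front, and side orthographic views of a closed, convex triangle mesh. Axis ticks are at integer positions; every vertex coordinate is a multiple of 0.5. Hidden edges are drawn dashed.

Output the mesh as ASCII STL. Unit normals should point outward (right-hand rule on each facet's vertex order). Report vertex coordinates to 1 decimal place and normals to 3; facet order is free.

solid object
 facet normal -0.045 -0.383 -0.923
  outer loop
   vertex 4.0 3.0 2.5
   vertex 0.5 1.0 3.5
   vertex 1.5 4.5 2.0
  endloop
 endfacet
 facet normal 0.499 0.862 0.091
  outer loop
   vertex 4.0 3.0 2.5
   vertex 1.5 4.5 2.0
   vertex 4.5 2.5 4.5
  endloop
 endfacet
 facet normal 0.296 -0.931 0.212
  outer loop
   vertex 4.0 2.0 3.0
   vertex 4.5 2.5 4.5
   vertex 0.5 1.0 3.5
  endloop
 endfacet
 facet normal 0.000 -0.447 -0.894
  outer loop
   vertex 4.0 2.0 3.0
   vertex 0.5 1.0 3.5
   vertex 4.0 3.0 2.5
  endloop
 endfacet
 facet normal 0.953 -0.136 -0.272
  outer loop
   vertex 4.0 2.0 3.0
   vertex 4.0 3.0 2.5
   vertex 4.5 2.5 4.5
  endloop
 endfacet
 facet normal 0.088 -0.704 0.704
  outer loop
   vertex 0.5 1.5 4.0
   vertex 0.5 1.0 3.5
   vertex 4.5 2.5 4.5
  endloop
 endfacet
 facet normal -0.962 0.192 -0.192
  outer loop
   vertex 0.5 1.5 4.0
   vertex 1.5 4.5 2.0
   vertex 0.5 1.0 3.5
  endloop
 endfacet
 facet normal -0.244 0.593 0.767
  outer loop
   vertex 0.5 1.5 4.0
   vertex 4.5 2.5 4.5
   vertex 1.5 4.5 2.0
  endloop
 endfacet
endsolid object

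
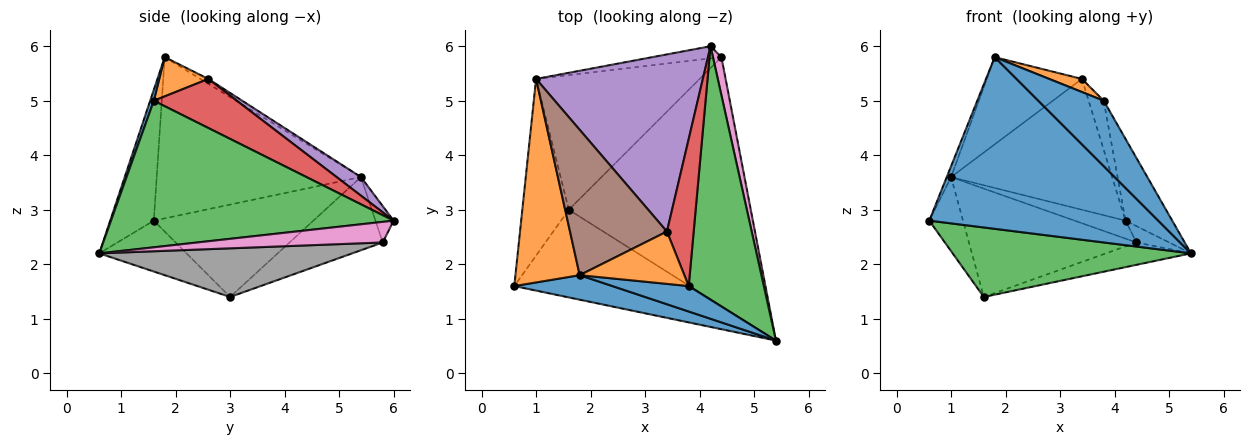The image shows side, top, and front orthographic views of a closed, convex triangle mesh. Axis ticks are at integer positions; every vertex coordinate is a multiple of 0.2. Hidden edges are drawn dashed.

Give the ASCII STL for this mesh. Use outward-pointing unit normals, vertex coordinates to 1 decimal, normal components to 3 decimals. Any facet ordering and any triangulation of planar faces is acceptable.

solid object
 facet normal -0.185 -0.973 0.139
  outer loop
   vertex 1.8 1.8 5.8
   vertex 0.6 1.6 2.8
   vertex 5.4 0.6 2.2
  endloop
 endfacet
 facet normal -0.929 0.020 0.370
  outer loop
   vertex 1.0 5.4 3.6
   vertex 0.6 1.6 2.8
   vertex 1.8 1.8 5.8
  endloop
 endfacet
 facet normal -0.222 -0.606 -0.764
  outer loop
   vertex 1.6 3.0 1.4
   vertex 5.4 0.6 2.2
   vertex 0.6 1.6 2.8
  endloop
 endfacet
 facet normal -0.878 0.185 -0.442
  outer loop
   vertex 1.6 3.0 1.4
   vertex 0.6 1.6 2.8
   vertex 1.0 5.4 3.6
  endloop
 endfacet
 facet normal 0.089 0.592 0.801
  outer loop
   vertex 3.4 2.6 5.4
   vertex 4.2 6.0 2.8
   vertex 1.0 5.4 3.6
  endloop
 endfacet
 facet normal -0.043 0.514 0.857
  outer loop
   vertex 3.4 2.6 5.4
   vertex 1.0 5.4 3.6
   vertex 1.8 1.8 5.8
  endloop
 endfacet
 facet normal 0.913 0.161 0.376
  outer loop
   vertex 4.4 5.8 2.4
   vertex 4.2 6.0 2.8
   vertex 5.4 0.6 2.2
  endloop
 endfacet
 facet normal 0.257 0.086 -0.962
  outer loop
   vertex 4.4 5.8 2.4
   vertex 5.4 0.6 2.2
   vertex 1.6 3.0 1.4
  endloop
 endfacet
 facet normal -0.283 0.794 -0.538
  outer loop
   vertex 4.4 5.8 2.4
   vertex 1.0 5.4 3.6
   vertex 4.2 6.0 2.8
  endloop
 endfacet
 facet normal -0.329 0.592 -0.736
  outer loop
   vertex 4.4 5.8 2.4
   vertex 1.6 3.0 1.4
   vertex 1.0 5.4 3.6
  endloop
 endfacet
 facet normal 0.052 -0.931 0.362
  outer loop
   vertex 3.8 1.6 5.0
   vertex 1.8 1.8 5.8
   vertex 5.4 0.6 2.2
  endloop
 endfacet
 facet normal 0.342 -0.228 0.912
  outer loop
   vertex 3.8 1.6 5.0
   vertex 3.4 2.6 5.4
   vertex 1.8 1.8 5.8
  endloop
 endfacet
 facet normal 0.880 0.146 0.451
  outer loop
   vertex 3.8 1.6 5.0
   vertex 5.4 0.6 2.2
   vertex 4.2 6.0 2.8
  endloop
 endfacet
 facet normal 0.867 0.158 0.473
  outer loop
   vertex 3.8 1.6 5.0
   vertex 4.2 6.0 2.8
   vertex 3.4 2.6 5.4
  endloop
 endfacet
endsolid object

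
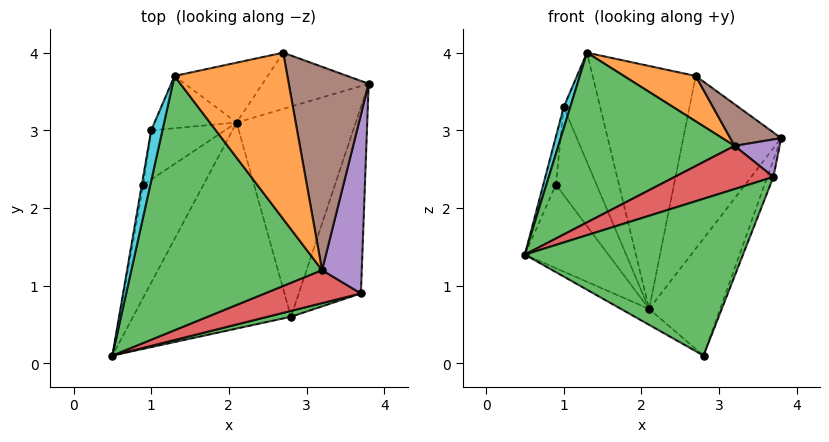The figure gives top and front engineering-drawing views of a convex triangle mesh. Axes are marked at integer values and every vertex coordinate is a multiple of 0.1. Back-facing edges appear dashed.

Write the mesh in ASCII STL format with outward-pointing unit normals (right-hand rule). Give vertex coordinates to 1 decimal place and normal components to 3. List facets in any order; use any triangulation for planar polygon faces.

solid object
 facet normal -0.502 0.066 -0.862
  outer loop
   vertex 2.1 3.1 0.7
   vertex 2.8 0.6 0.1
   vertex 0.5 0.1 1.4
  endloop
 endfacet
 facet normal 0.703 0.346 -0.622
  outer loop
   vertex 2.1 3.1 0.7
   vertex 3.8 3.6 2.9
   vertex 2.8 0.6 0.1
  endloop
 endfacet
 facet normal 0.232 -0.972 0.036
  outer loop
   vertex 3.7 0.9 2.4
   vertex 0.5 0.1 1.4
   vertex 2.8 0.6 0.1
  endloop
 endfacet
 facet normal 0.929 0.034 -0.368
  outer loop
   vertex 3.7 0.9 2.4
   vertex 2.8 0.6 0.1
   vertex 3.8 3.6 2.9
  endloop
 endfacet
 facet normal -0.826 0.335 -0.452
  outer loop
   vertex 0.9 2.3 2.3
   vertex 2.1 3.1 0.7
   vertex 0.5 0.1 1.4
  endloop
 endfacet
 facet normal 0.120 0.944 -0.307
  outer loop
   vertex 2.7 4.0 3.7
   vertex 3.8 3.6 2.9
   vertex 2.1 3.1 0.7
  endloop
 endfacet
 facet normal -0.251 0.940 -0.232
  outer loop
   vertex 2.7 4.0 3.7
   vertex 2.1 3.1 0.7
   vertex 1.3 3.7 4.0
  endloop
 endfacet
 facet normal -0.740 0.607 -0.290
  outer loop
   vertex 1.0 3.0 3.3
   vertex 1.3 3.7 4.0
   vertex 2.1 3.1 0.7
  endloop
 endfacet
 facet normal -0.777 0.550 -0.307
  outer loop
   vertex 1.0 3.0 3.3
   vertex 2.1 3.1 0.7
   vertex 0.9 2.3 2.3
  endloop
 endfacet
 facet normal -0.778 -0.245 0.578
  outer loop
   vertex 1.0 3.0 3.3
   vertex 0.5 0.1 1.4
   vertex 1.3 3.7 4.0
  endloop
 endfacet
 facet normal -0.980 0.194 -0.037
  outer loop
   vertex 1.0 3.0 3.3
   vertex 0.9 2.3 2.3
   vertex 0.5 0.1 1.4
  endloop
 endfacet
 facet normal 0.254 -0.254 0.933
  outer loop
   vertex 3.2 1.2 2.8
   vertex 2.7 4.0 3.7
   vertex 1.3 3.7 4.0
  endloop
 endfacet
 facet normal -0.201 -0.544 0.815
  outer loop
   vertex 3.2 1.2 2.8
   vertex 1.3 3.7 4.0
   vertex 0.5 0.1 1.4
  endloop
 endfacet
 facet normal 0.009 -0.795 0.607
  outer loop
   vertex 3.2 1.2 2.8
   vertex 0.5 0.1 1.4
   vertex 3.7 0.9 2.4
  endloop
 endfacet
 facet normal 0.551 -0.172 0.817
  outer loop
   vertex 3.2 1.2 2.8
   vertex 3.7 0.9 2.4
   vertex 3.8 3.6 2.9
  endloop
 endfacet
 facet normal 0.539 -0.169 0.825
  outer loop
   vertex 3.2 1.2 2.8
   vertex 3.8 3.6 2.9
   vertex 2.7 4.0 3.7
  endloop
 endfacet
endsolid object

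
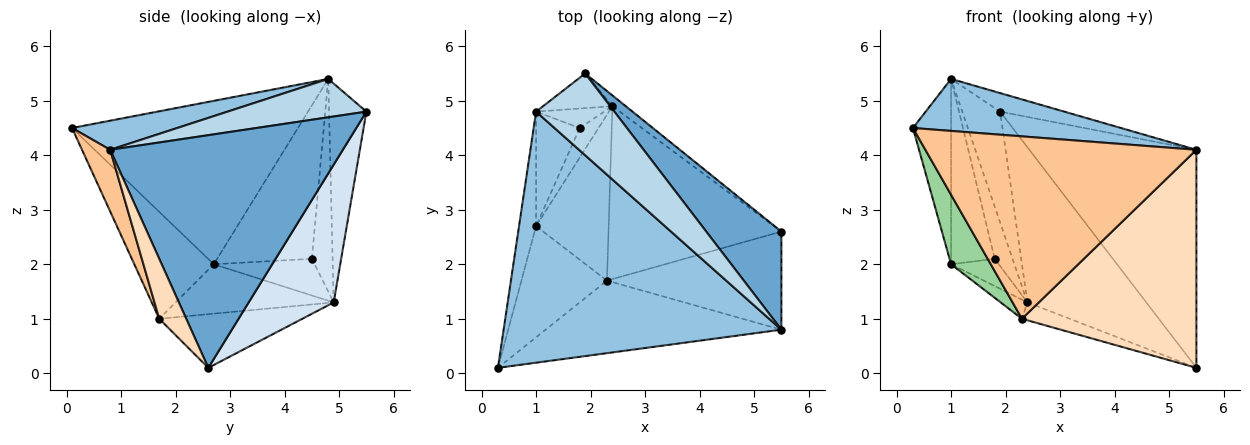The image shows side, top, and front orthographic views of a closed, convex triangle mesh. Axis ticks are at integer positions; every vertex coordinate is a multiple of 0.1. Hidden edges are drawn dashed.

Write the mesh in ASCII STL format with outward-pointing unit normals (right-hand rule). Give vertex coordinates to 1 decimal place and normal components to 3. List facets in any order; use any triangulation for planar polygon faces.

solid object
 facet normal 0.786 0.564 0.254
  outer loop
   vertex 5.5 0.8 4.1
   vertex 5.5 2.6 0.1
   vertex 1.9 5.5 4.8
  endloop
 endfacet
 facet normal 0.102 -0.202 0.974
  outer loop
   vertex 5.5 0.8 4.1
   vertex 1.0 4.8 5.4
   vertex 0.3 0.1 4.5
  endloop
 endfacet
 facet normal 0.431 0.199 0.880
  outer loop
   vertex 5.5 0.8 4.1
   vertex 1.9 5.5 4.8
   vertex 1.0 4.8 5.4
  endloop
 endfacet
 facet normal 0.581 0.812 -0.056
  outer loop
   vertex 2.4 4.9 1.3
   vertex 1.9 5.5 4.8
   vertex 5.5 2.6 0.1
  endloop
 endfacet
 facet normal -0.685 0.695 -0.217
  outer loop
   vertex 2.4 4.9 1.3
   vertex 1.0 4.8 5.4
   vertex 1.9 5.5 4.8
  endloop
 endfacet
 facet normal -0.295 0.098 -0.950
  outer loop
   vertex 2.3 1.7 1.0
   vertex 2.4 4.9 1.3
   vertex 5.5 2.6 0.1
  endloop
 endfacet
 facet normal 0.096 -0.925 -0.368
  outer loop
   vertex 2.3 1.7 1.0
   vertex 5.5 0.8 4.1
   vertex 0.3 0.1 4.5
  endloop
 endfacet
 facet normal 0.140 -0.903 -0.406
  outer loop
   vertex 2.3 1.7 1.0
   vertex 5.5 2.6 0.1
   vertex 5.5 0.8 4.1
  endloop
 endfacet
 facet normal -0.981 0.166 -0.102
  outer loop
   vertex 1.0 2.7 2.0
   vertex 0.3 0.1 4.5
   vertex 1.0 4.8 5.4
  endloop
 endfacet
 facet normal -0.727 -0.364 -0.582
  outer loop
   vertex 1.0 2.7 2.0
   vertex 2.3 1.7 1.0
   vertex 0.3 0.1 4.5
  endloop
 endfacet
 facet normal -0.560 0.095 -0.823
  outer loop
   vertex 1.0 2.7 2.0
   vertex 2.4 4.9 1.3
   vertex 2.3 1.7 1.0
  endloop
 endfacet
 facet normal -0.737 0.633 -0.236
  outer loop
   vertex 1.8 4.5 2.1
   vertex 1.0 4.8 5.4
   vertex 2.4 4.9 1.3
  endloop
 endfacet
 facet normal -0.880 0.405 -0.250
  outer loop
   vertex 1.8 4.5 2.1
   vertex 1.0 2.7 2.0
   vertex 1.0 4.8 5.4
  endloop
 endfacet
 facet normal -0.820 0.388 -0.421
  outer loop
   vertex 1.8 4.5 2.1
   vertex 2.4 4.9 1.3
   vertex 1.0 2.7 2.0
  endloop
 endfacet
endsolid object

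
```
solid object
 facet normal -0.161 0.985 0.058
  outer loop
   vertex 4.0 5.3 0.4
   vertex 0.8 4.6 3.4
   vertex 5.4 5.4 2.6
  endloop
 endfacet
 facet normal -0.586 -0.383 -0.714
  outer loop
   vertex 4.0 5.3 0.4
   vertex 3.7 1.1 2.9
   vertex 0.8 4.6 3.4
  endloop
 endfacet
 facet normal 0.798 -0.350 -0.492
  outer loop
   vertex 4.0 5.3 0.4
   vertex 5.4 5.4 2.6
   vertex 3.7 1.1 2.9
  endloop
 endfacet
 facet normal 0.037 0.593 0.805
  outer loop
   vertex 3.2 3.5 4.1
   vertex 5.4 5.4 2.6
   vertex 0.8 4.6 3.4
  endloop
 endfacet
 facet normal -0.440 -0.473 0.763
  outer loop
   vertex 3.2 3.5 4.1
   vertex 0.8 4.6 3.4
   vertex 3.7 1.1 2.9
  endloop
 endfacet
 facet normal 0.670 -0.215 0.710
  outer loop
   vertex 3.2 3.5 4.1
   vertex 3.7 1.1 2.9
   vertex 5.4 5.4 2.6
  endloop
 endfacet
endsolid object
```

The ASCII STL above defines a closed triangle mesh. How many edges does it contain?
9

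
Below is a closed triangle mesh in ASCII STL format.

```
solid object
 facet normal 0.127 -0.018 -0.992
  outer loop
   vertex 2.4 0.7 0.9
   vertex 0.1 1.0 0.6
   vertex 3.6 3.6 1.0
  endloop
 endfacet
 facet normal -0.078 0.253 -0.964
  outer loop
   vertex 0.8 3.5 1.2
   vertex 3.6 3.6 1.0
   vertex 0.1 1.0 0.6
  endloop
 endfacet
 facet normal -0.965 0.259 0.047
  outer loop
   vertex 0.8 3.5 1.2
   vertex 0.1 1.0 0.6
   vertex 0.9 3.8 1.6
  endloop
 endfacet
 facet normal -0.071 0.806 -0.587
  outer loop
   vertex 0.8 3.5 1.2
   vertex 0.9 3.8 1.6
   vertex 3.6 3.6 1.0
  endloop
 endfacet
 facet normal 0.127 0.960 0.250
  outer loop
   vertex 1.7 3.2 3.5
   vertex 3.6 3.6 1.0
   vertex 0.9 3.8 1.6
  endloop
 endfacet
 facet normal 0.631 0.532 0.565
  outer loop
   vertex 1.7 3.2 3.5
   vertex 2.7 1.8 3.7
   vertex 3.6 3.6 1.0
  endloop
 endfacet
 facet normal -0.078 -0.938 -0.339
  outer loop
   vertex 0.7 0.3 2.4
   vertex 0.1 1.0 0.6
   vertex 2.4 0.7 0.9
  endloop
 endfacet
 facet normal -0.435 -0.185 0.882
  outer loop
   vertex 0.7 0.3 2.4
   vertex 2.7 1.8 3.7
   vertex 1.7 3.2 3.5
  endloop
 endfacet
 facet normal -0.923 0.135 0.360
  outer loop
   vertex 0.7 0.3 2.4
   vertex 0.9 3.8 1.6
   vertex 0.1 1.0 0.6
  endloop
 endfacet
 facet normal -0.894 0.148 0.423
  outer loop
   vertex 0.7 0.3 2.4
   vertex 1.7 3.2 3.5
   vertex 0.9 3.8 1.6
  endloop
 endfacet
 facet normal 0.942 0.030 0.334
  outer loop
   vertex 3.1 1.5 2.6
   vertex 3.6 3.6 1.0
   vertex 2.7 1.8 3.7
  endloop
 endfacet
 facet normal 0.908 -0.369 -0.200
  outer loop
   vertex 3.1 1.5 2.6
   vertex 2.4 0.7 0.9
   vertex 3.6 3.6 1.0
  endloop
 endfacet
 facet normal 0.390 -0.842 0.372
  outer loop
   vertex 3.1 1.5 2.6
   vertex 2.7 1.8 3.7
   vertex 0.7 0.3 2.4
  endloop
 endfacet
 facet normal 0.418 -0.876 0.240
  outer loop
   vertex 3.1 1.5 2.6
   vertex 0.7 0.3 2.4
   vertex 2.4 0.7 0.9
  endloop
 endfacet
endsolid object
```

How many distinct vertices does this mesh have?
9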